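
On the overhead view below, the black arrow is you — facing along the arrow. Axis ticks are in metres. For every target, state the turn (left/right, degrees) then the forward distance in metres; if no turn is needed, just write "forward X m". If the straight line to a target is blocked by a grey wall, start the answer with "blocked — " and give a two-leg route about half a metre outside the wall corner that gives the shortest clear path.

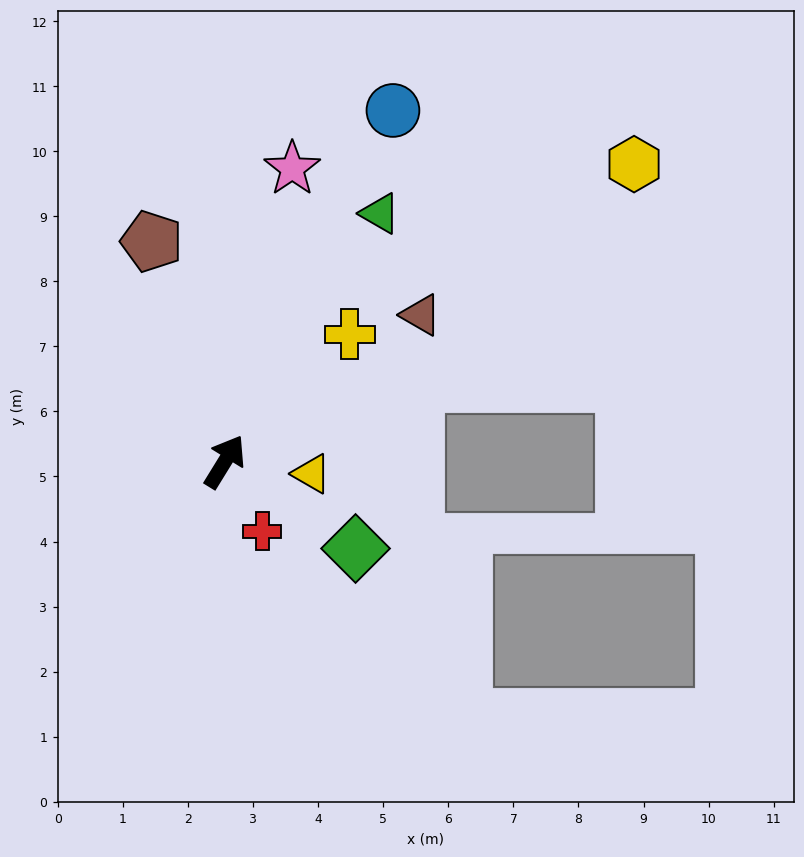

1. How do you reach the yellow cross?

turn right 13°, forward 2.7 m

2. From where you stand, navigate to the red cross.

turn right 120°, forward 1.2 m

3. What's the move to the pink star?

turn left 19°, forward 4.6 m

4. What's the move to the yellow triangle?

turn right 66°, forward 1.3 m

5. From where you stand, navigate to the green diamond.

turn right 92°, forward 2.4 m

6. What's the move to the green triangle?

forward 4.5 m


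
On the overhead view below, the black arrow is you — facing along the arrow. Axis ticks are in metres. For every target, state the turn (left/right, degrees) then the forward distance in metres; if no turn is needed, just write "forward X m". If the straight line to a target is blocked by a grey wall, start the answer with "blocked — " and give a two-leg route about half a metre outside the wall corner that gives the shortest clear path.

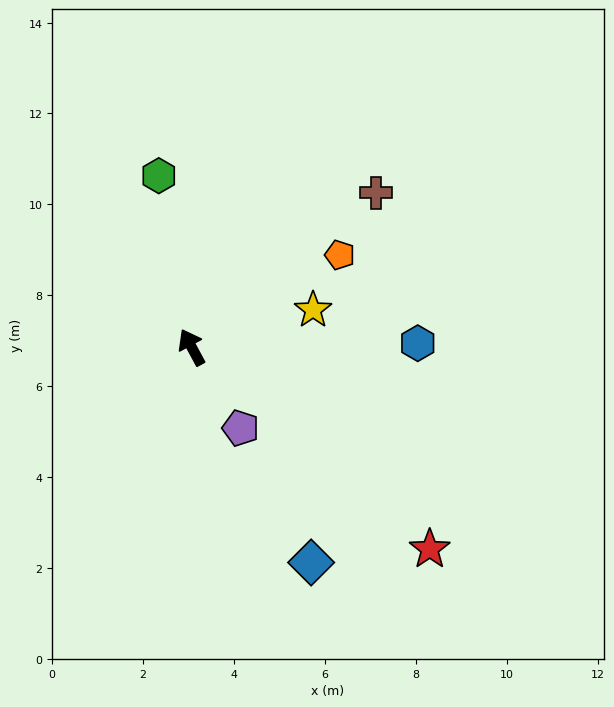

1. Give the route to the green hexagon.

turn right 17°, forward 3.8 m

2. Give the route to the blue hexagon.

turn right 117°, forward 5.0 m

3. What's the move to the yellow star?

turn right 101°, forward 2.8 m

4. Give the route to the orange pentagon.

turn right 86°, forward 3.8 m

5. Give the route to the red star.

turn right 159°, forward 6.9 m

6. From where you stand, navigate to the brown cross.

turn right 78°, forward 5.3 m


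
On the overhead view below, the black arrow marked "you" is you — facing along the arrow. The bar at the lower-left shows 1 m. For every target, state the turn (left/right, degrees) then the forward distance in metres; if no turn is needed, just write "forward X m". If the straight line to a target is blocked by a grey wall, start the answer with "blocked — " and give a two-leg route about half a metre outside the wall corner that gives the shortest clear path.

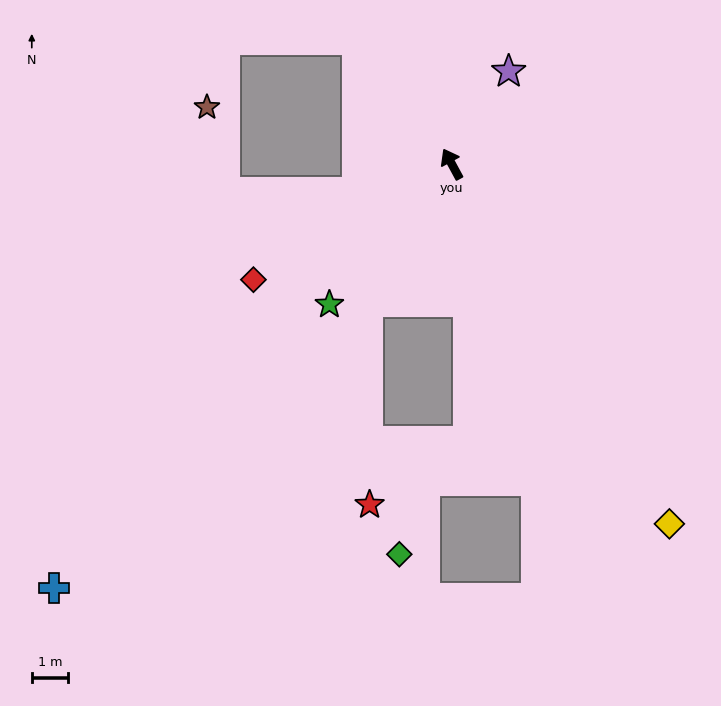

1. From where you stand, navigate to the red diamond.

turn left 92°, forward 6.4 m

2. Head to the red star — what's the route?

blocked — turn left 120°, forward 4.5 m, then turn left 32°, forward 5.6 m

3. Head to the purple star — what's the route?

turn right 60°, forward 3.0 m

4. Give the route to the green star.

turn left 110°, forward 5.2 m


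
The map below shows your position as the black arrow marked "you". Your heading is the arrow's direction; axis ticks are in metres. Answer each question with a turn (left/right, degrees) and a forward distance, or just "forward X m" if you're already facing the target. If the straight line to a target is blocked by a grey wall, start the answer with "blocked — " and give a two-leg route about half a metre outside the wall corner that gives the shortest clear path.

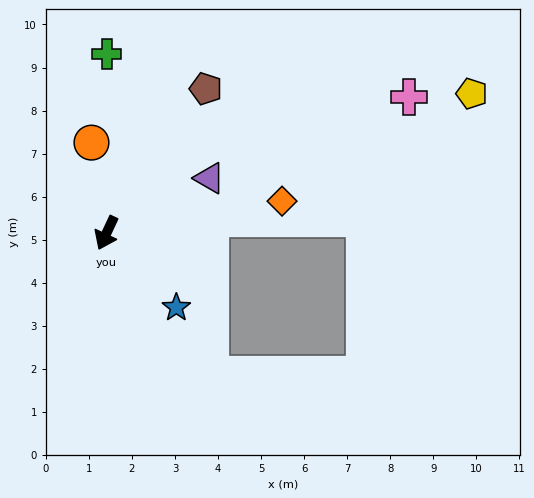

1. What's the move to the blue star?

turn left 68°, forward 2.4 m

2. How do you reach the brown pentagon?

turn left 171°, forward 4.1 m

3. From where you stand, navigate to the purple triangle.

turn left 143°, forward 2.7 m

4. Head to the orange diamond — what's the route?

turn left 125°, forward 4.1 m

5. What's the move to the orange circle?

turn right 146°, forward 2.1 m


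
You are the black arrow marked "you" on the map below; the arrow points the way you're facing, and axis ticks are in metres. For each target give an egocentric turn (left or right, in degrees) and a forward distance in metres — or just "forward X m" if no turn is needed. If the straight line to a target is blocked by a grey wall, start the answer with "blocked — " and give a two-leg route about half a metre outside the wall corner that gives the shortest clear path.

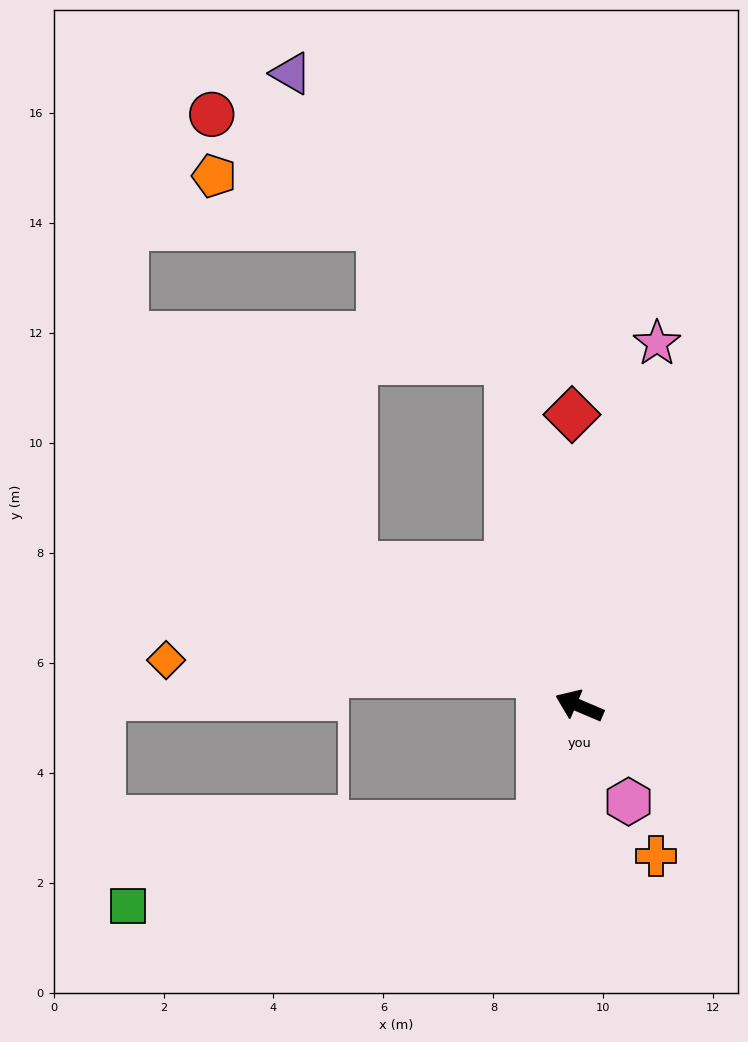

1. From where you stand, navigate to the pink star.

turn right 79°, forward 6.7 m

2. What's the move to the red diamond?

turn right 66°, forward 5.3 m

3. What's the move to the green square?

blocked — turn left 95°, forward 2.3 m, then turn right 61°, forward 7.7 m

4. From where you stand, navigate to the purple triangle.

blocked — turn right 55°, forward 6.4 m, then turn left 25°, forward 6.6 m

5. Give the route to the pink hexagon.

turn left 140°, forward 2.0 m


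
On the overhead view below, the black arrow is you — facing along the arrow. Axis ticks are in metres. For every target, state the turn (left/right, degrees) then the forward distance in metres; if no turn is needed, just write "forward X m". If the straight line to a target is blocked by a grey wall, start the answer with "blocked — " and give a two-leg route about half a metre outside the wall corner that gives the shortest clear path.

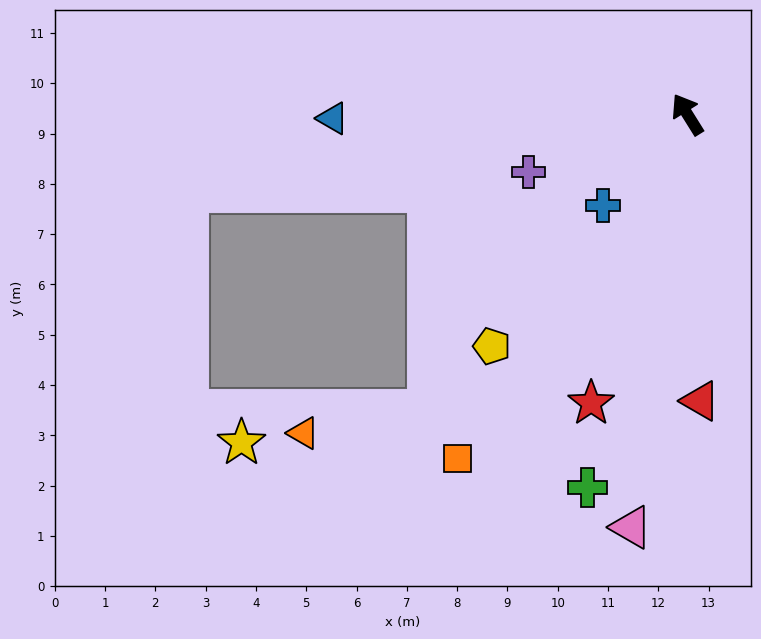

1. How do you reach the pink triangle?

turn left 140°, forward 8.3 m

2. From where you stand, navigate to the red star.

turn left 130°, forward 6.1 m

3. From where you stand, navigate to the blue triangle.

turn left 59°, forward 7.1 m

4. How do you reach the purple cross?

turn left 78°, forward 3.4 m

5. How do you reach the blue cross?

turn left 105°, forward 2.5 m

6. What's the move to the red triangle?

turn left 151°, forward 5.7 m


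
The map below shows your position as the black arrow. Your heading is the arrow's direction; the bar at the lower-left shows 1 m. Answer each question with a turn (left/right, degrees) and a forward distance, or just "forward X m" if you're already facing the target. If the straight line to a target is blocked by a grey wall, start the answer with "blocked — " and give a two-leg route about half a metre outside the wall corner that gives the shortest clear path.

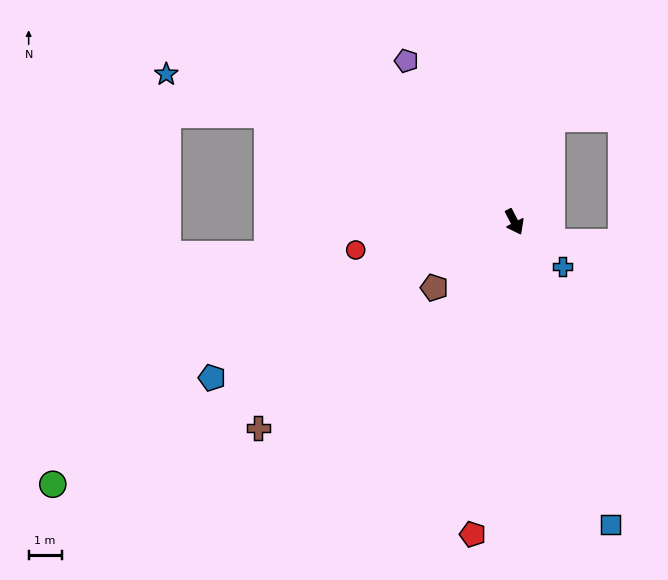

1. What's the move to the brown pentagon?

turn right 78°, forward 3.1 m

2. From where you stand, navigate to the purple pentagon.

turn right 174°, forward 5.9 m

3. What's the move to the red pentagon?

turn right 35°, forward 9.6 m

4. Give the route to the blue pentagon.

turn right 90°, forward 10.3 m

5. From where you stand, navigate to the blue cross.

turn left 20°, forward 2.0 m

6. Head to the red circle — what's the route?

turn right 107°, forward 4.9 m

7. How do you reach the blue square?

turn right 10°, forward 9.6 m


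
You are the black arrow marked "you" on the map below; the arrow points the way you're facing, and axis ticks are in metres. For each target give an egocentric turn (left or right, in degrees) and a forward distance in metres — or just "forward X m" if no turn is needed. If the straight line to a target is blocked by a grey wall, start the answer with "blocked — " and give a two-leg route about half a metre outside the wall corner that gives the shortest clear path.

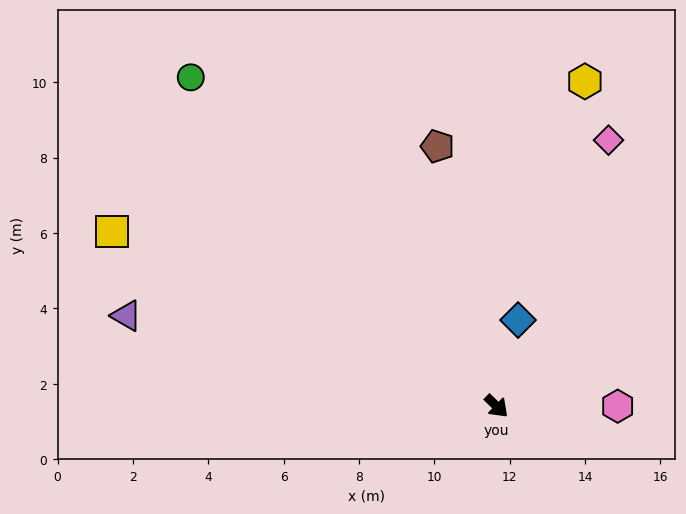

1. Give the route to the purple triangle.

turn right 150°, forward 10.1 m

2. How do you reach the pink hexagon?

turn left 44°, forward 3.2 m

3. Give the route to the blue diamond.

turn left 120°, forward 2.4 m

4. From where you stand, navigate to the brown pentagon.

turn left 147°, forward 7.1 m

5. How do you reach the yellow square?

turn right 160°, forward 11.2 m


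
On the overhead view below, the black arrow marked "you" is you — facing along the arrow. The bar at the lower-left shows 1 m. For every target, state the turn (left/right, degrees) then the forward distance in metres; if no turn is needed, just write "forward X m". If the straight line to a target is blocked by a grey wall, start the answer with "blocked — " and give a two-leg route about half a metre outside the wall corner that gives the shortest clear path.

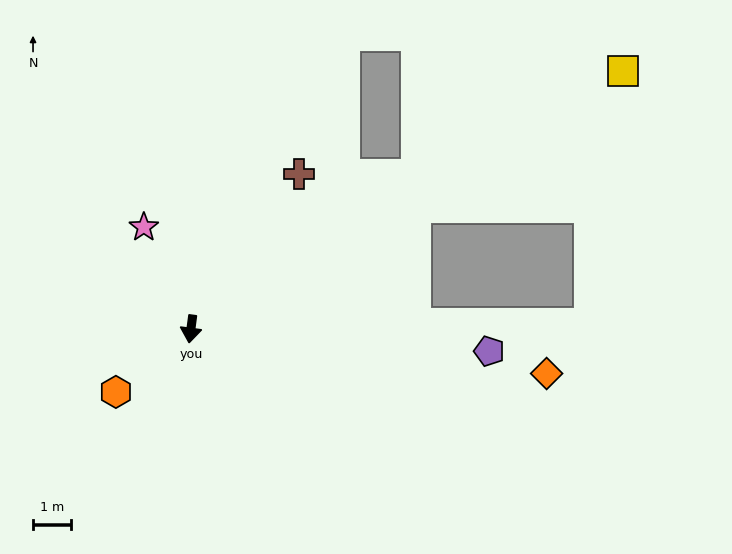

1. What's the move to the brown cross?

turn left 153°, forward 4.9 m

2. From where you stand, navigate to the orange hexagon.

turn right 42°, forward 2.6 m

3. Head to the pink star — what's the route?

turn right 148°, forward 2.9 m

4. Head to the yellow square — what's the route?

turn left 128°, forward 13.2 m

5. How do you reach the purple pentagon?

turn left 93°, forward 7.8 m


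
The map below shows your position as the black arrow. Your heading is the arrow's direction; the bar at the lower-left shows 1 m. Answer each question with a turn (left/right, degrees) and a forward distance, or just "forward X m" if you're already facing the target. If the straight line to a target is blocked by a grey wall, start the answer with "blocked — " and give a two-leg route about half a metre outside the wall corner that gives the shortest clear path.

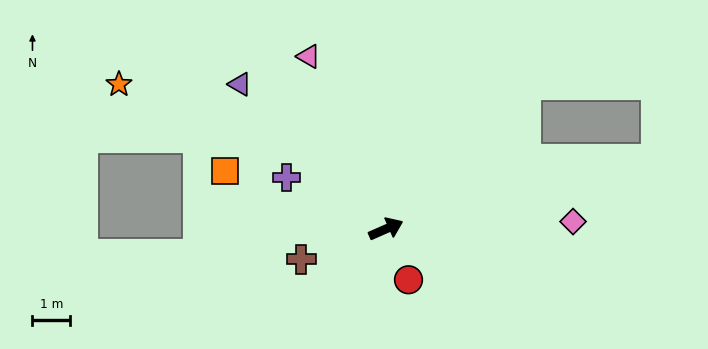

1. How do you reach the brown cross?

turn left 176°, forward 2.4 m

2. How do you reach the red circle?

turn right 90°, forward 1.5 m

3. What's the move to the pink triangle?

turn left 90°, forward 5.0 m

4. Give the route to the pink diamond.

turn right 21°, forward 4.9 m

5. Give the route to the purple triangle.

turn left 112°, forward 5.4 m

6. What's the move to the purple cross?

turn left 129°, forward 3.0 m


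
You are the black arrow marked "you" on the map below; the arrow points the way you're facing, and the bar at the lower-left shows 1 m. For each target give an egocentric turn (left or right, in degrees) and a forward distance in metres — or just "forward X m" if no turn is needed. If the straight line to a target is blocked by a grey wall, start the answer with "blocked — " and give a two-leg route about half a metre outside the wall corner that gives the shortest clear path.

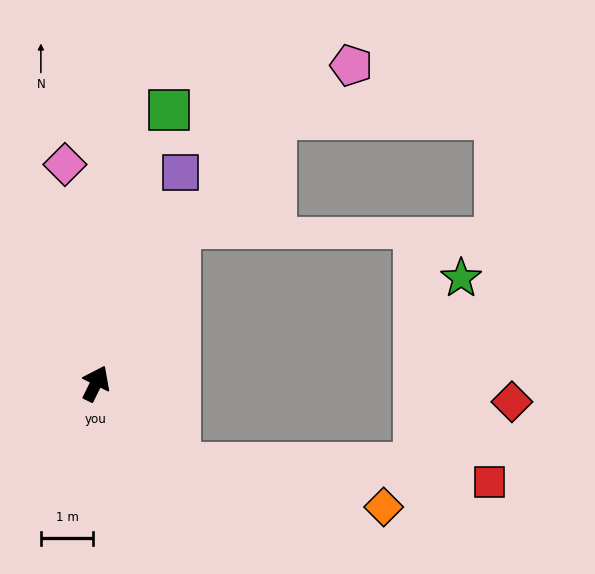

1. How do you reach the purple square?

turn left 5°, forward 4.3 m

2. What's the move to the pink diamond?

turn left 34°, forward 4.2 m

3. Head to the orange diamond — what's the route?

blocked — turn right 108°, forward 2.2 m, then turn left 33°, forward 4.0 m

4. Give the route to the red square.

blocked — turn right 108°, forward 2.2 m, then turn left 41°, forward 6.0 m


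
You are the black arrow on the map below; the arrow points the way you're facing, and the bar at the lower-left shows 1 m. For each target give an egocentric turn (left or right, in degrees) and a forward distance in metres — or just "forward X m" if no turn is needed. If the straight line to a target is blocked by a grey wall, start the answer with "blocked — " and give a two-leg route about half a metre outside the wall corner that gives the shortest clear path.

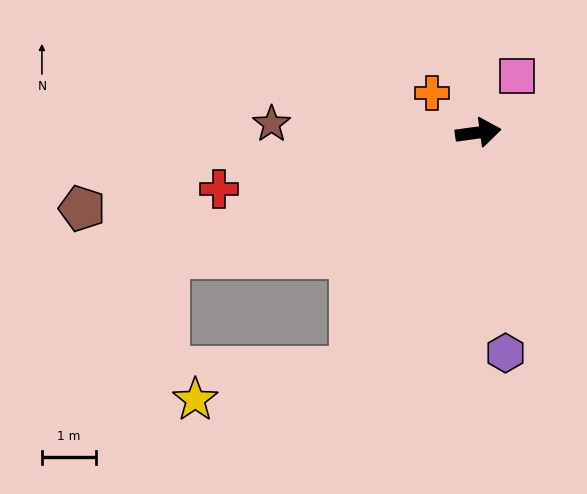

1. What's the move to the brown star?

turn left 170°, forward 3.8 m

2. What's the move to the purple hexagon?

turn right 91°, forward 4.1 m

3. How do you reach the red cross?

turn right 176°, forward 4.9 m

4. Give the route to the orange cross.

turn left 132°, forward 1.1 m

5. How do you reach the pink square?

turn left 48°, forward 1.3 m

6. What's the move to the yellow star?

blocked — turn right 126°, forward 5.0 m, then turn right 51°, forward 3.0 m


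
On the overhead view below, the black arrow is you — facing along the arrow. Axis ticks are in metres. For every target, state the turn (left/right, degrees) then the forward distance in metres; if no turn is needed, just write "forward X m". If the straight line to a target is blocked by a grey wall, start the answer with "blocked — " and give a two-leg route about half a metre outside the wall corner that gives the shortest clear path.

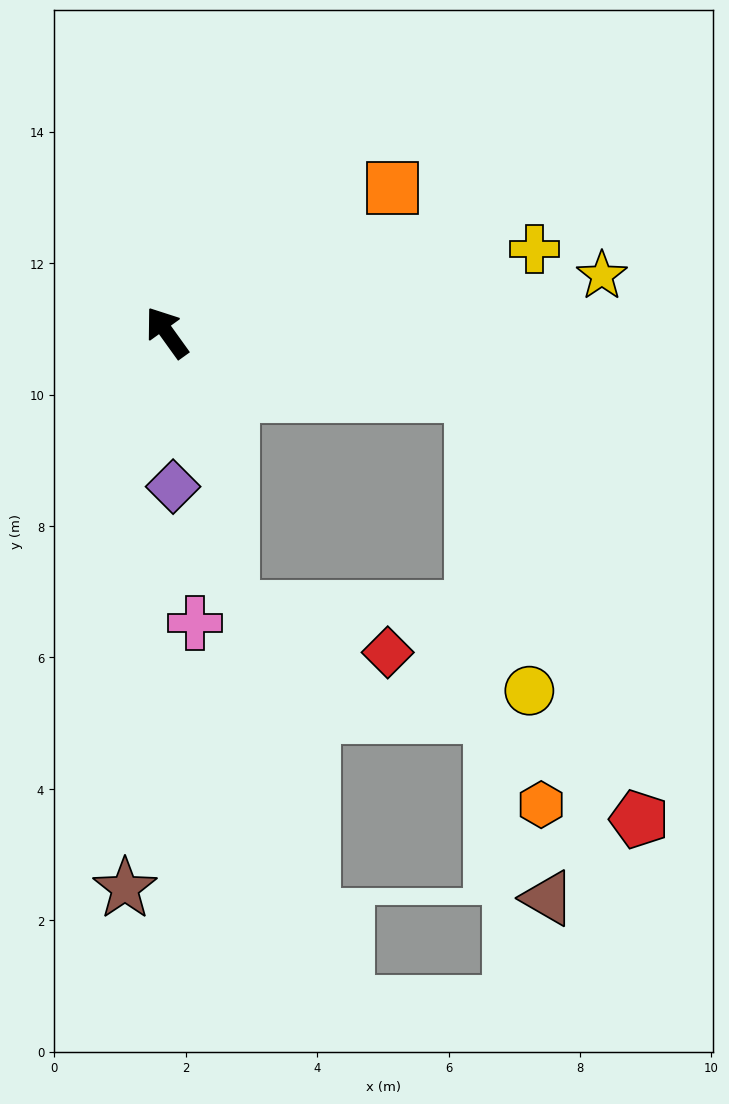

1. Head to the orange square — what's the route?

turn right 93°, forward 4.1 m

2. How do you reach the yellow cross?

turn right 113°, forward 5.7 m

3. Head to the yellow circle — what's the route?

blocked — turn right 137°, forward 4.7 m, then turn right 68°, forward 4.6 m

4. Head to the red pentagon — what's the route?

blocked — turn right 137°, forward 4.7 m, then turn right 57°, forward 6.9 m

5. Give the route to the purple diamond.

turn left 147°, forward 2.3 m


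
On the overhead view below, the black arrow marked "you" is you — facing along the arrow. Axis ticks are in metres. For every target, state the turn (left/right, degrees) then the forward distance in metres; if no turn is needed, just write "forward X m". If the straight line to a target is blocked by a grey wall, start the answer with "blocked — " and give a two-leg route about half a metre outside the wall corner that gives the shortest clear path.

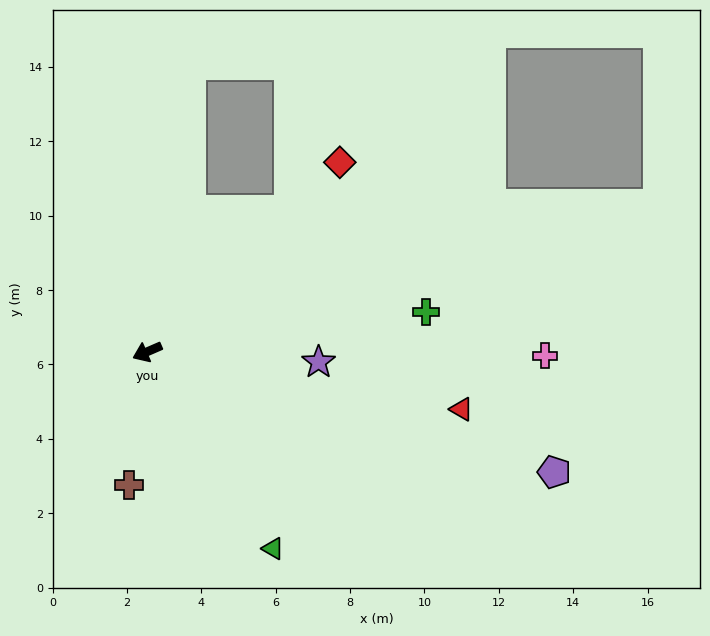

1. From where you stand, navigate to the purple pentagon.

turn left 140°, forward 11.4 m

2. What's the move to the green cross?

turn left 165°, forward 7.6 m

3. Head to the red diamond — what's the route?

turn right 159°, forward 7.3 m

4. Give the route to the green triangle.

turn left 99°, forward 6.3 m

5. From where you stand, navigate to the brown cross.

turn left 59°, forward 3.6 m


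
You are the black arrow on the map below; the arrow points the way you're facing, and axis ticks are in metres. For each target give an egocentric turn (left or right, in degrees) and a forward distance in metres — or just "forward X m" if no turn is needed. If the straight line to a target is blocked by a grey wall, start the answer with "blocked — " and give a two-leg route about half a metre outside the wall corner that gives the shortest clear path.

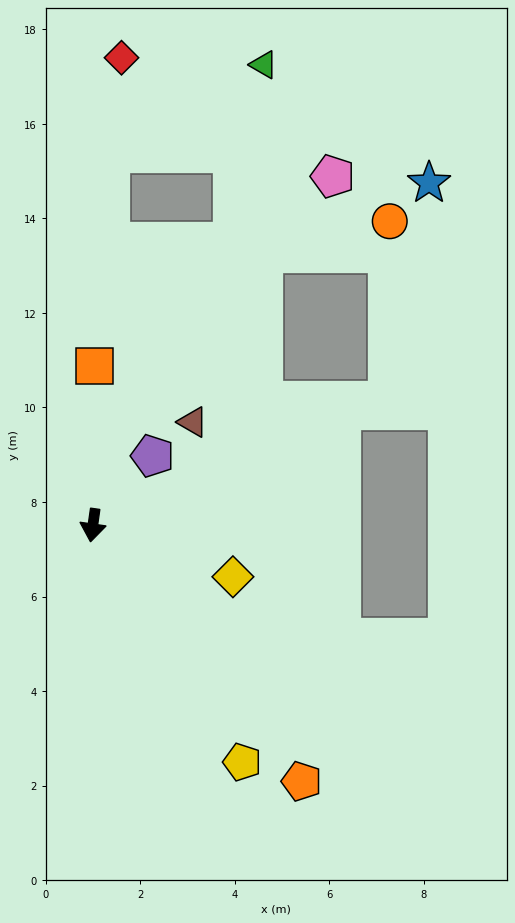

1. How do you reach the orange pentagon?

turn left 47°, forward 7.0 m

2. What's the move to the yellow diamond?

turn left 78°, forward 3.2 m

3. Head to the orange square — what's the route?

turn right 173°, forward 3.4 m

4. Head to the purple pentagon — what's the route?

turn left 147°, forward 1.9 m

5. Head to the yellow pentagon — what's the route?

turn left 40°, forward 5.9 m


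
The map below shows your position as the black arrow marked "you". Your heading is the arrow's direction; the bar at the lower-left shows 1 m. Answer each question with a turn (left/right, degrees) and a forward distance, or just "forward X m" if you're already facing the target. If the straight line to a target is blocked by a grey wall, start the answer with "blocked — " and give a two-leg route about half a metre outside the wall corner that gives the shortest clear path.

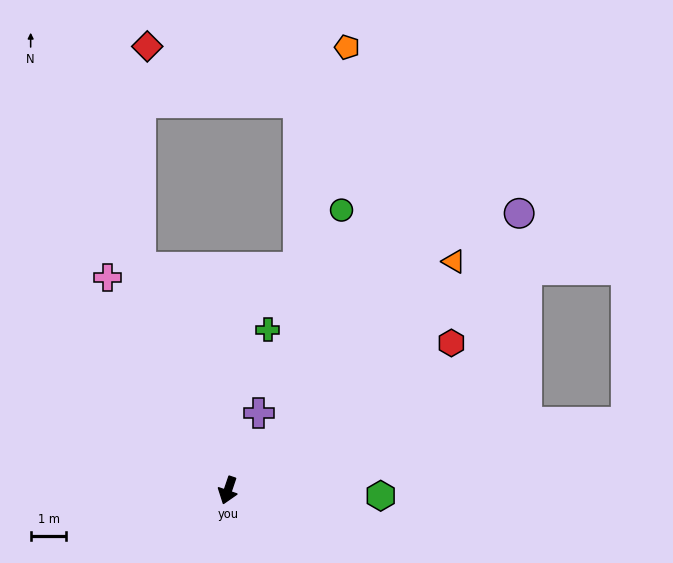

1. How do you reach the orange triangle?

turn left 154°, forward 9.0 m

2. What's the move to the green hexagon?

turn left 107°, forward 4.3 m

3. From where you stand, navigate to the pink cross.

turn right 132°, forward 6.9 m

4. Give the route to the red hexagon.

turn left 142°, forward 7.5 m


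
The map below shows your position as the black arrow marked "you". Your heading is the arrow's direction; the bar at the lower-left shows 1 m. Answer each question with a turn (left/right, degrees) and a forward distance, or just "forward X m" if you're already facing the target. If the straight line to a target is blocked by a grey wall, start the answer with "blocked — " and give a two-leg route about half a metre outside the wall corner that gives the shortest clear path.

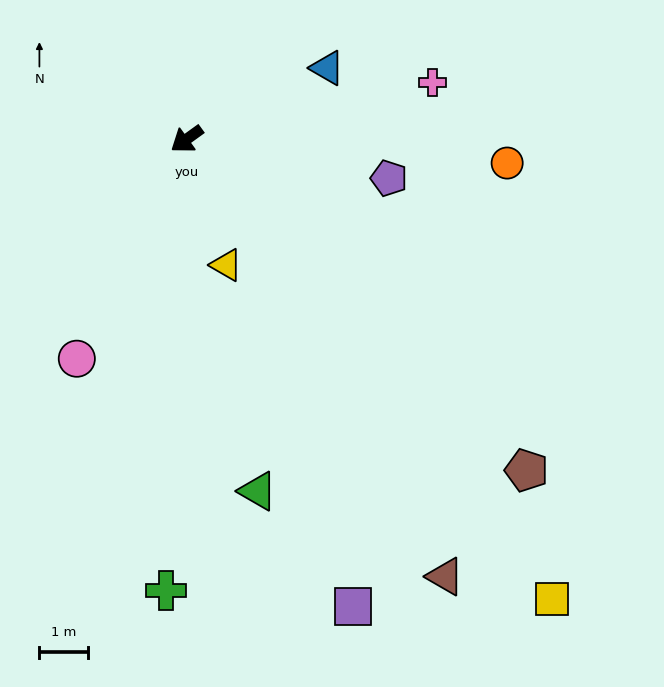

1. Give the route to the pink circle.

turn left 28°, forward 5.1 m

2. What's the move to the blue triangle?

turn left 171°, forward 3.3 m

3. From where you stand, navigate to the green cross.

turn left 52°, forward 9.4 m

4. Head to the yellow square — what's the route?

turn left 93°, forward 12.2 m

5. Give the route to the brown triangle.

turn left 85°, forward 10.5 m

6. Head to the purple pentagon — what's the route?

turn left 133°, forward 4.3 m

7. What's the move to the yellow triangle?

turn left 72°, forward 2.7 m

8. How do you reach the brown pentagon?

turn left 100°, forward 9.8 m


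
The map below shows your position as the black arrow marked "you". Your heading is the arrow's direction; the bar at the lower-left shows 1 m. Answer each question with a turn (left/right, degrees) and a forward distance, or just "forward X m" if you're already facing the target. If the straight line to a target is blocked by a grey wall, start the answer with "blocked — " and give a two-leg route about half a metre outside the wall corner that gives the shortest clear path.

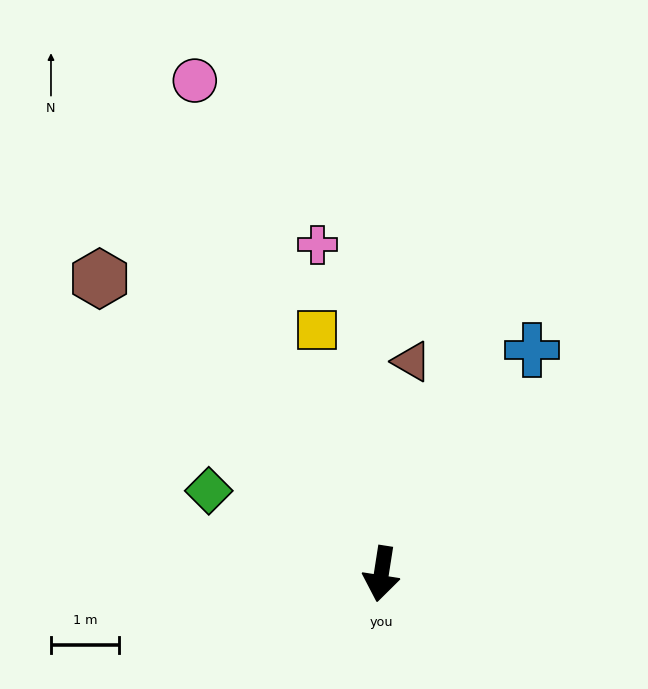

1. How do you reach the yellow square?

turn right 156°, forward 3.7 m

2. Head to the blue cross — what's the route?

turn left 155°, forward 4.0 m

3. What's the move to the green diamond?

turn right 107°, forward 2.8 m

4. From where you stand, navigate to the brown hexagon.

turn right 127°, forward 6.0 m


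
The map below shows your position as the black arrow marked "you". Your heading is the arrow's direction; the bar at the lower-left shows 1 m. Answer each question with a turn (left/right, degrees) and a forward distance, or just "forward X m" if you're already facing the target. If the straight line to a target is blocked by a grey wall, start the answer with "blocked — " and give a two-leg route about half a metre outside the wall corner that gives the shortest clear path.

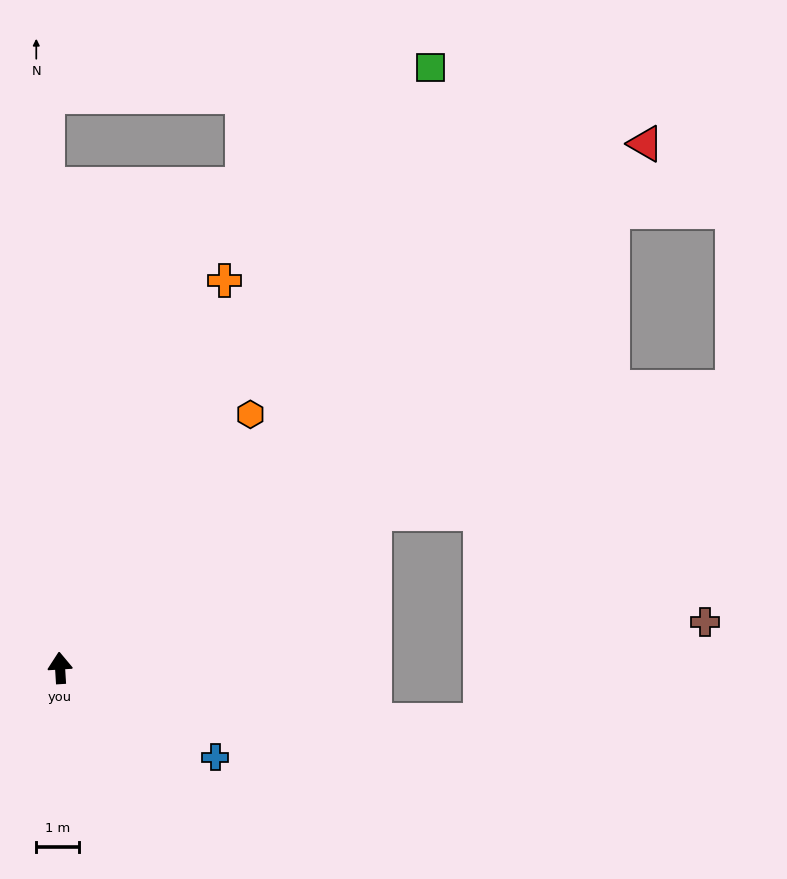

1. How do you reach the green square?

turn right 35°, forward 16.4 m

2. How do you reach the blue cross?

turn right 123°, forward 4.2 m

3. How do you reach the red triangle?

turn right 52°, forward 18.2 m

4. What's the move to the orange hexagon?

turn right 40°, forward 7.4 m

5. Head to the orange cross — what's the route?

turn right 26°, forward 9.8 m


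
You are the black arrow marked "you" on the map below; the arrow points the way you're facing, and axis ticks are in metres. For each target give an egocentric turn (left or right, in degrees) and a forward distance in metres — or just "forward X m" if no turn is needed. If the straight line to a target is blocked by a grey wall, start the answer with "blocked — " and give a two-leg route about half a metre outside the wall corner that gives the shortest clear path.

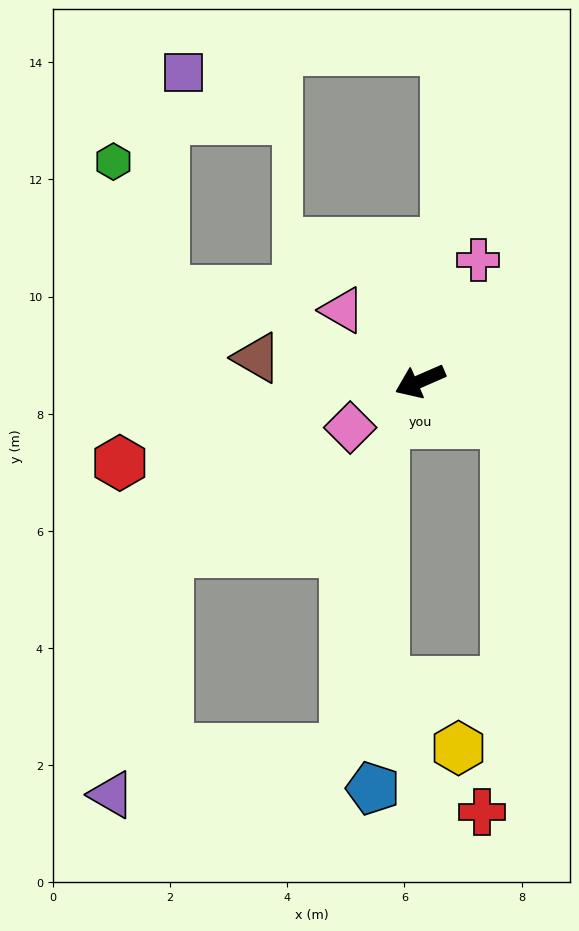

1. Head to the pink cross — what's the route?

turn right 139°, forward 2.3 m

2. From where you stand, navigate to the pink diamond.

turn left 10°, forward 1.4 m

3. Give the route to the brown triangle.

turn right 32°, forward 2.8 m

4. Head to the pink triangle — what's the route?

turn right 66°, forward 1.8 m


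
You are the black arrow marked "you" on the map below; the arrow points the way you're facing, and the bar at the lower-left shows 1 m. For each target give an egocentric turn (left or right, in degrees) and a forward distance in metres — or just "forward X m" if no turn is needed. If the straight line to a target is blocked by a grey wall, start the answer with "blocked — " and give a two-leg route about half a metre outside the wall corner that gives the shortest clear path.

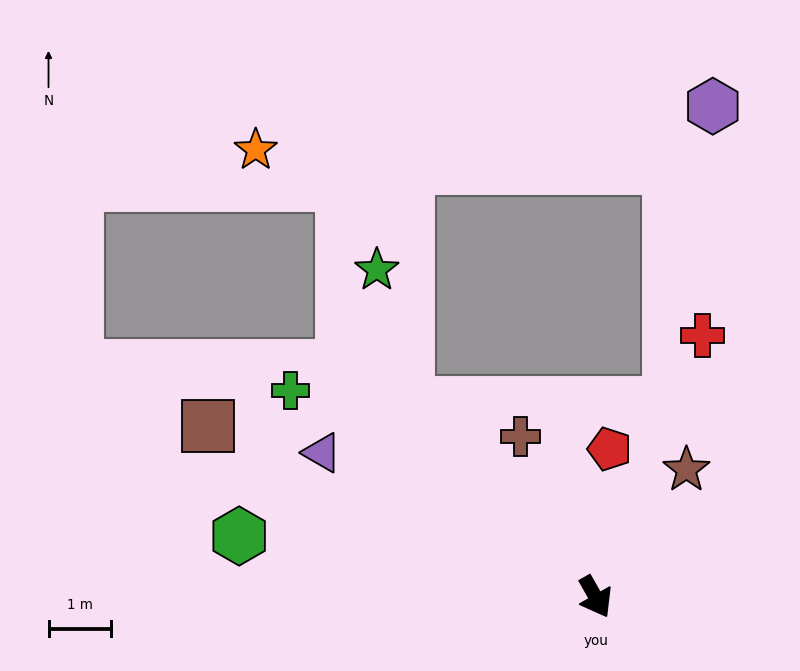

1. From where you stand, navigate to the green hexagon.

turn right 129°, forward 5.8 m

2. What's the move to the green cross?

turn right 154°, forward 5.9 m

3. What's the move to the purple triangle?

turn right 147°, forward 4.9 m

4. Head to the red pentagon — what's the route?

turn left 145°, forward 2.4 m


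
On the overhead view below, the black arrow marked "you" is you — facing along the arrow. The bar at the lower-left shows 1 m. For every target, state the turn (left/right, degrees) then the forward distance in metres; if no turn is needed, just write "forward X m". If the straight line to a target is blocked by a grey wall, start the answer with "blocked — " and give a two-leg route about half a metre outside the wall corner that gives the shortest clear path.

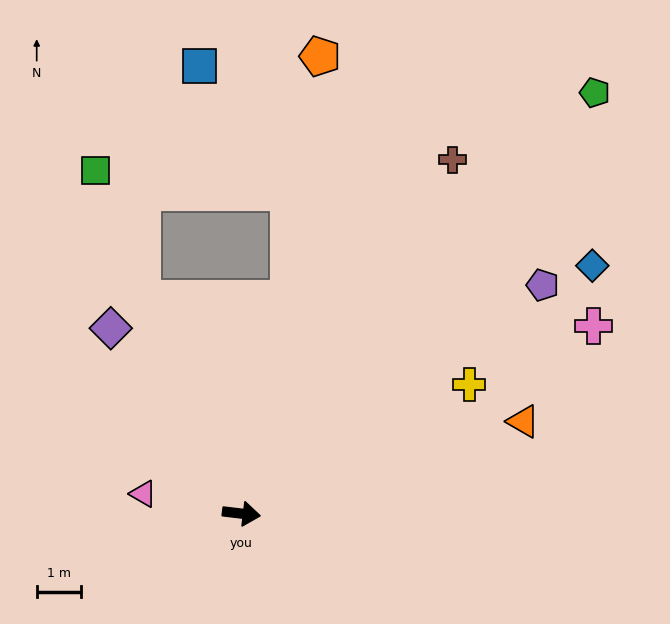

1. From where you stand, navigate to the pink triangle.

turn left 175°, forward 2.3 m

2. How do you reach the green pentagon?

turn left 57°, forward 12.4 m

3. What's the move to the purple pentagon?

turn left 44°, forward 8.5 m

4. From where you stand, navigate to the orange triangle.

turn left 25°, forward 6.7 m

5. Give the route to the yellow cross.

turn left 36°, forward 5.9 m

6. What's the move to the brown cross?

turn left 66°, forward 9.3 m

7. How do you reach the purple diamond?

turn left 132°, forward 5.1 m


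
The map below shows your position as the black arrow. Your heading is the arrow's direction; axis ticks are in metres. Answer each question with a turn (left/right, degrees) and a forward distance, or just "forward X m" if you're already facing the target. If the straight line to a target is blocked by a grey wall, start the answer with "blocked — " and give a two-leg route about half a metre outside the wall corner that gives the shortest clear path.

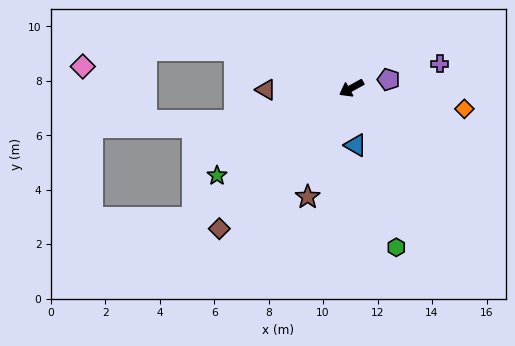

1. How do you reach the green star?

turn left 4°, forward 5.9 m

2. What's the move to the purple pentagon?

turn left 164°, forward 1.4 m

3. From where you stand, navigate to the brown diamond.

turn left 18°, forward 7.1 m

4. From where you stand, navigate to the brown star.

turn left 39°, forward 4.3 m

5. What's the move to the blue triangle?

turn left 65°, forward 2.1 m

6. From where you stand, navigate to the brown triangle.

turn right 28°, forward 3.1 m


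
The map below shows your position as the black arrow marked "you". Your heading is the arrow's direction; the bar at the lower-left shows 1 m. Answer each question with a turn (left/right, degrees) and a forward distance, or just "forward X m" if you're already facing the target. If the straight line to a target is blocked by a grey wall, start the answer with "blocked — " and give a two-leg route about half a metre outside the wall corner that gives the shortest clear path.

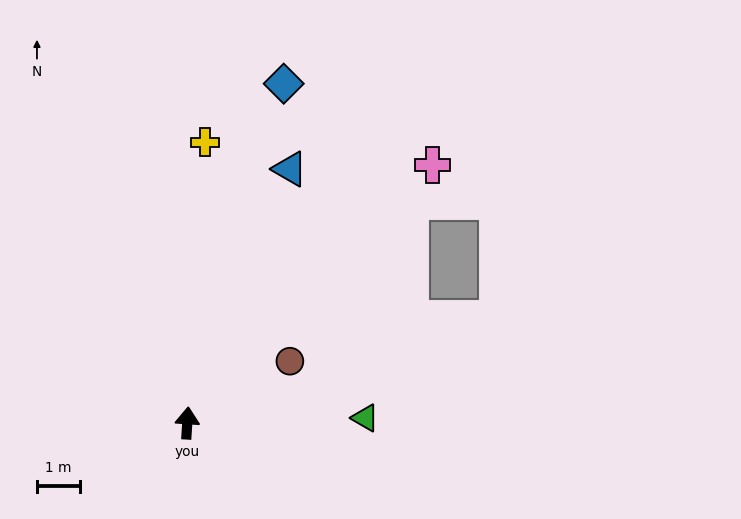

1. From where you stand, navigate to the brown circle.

turn right 55°, forward 2.8 m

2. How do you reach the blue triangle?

turn right 18°, forward 6.3 m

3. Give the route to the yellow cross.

forward 6.5 m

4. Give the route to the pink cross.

turn right 40°, forward 8.2 m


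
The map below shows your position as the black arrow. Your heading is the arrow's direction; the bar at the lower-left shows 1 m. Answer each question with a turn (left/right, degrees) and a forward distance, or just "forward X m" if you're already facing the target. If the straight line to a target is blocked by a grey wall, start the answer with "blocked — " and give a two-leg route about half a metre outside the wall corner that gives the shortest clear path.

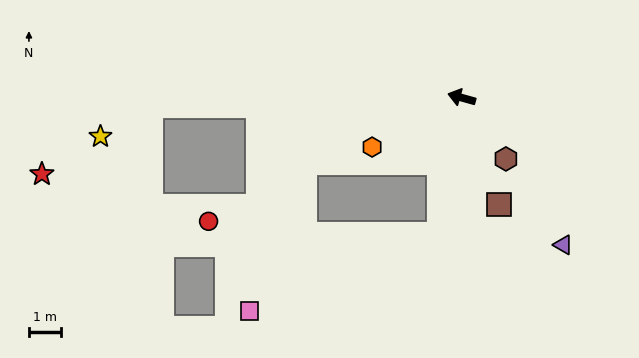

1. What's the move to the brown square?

turn left 125°, forward 3.6 m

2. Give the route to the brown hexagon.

turn left 141°, forward 2.4 m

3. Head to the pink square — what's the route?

blocked — turn left 97°, forward 4.4 m, then turn right 60°, forward 6.5 m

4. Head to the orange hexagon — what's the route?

turn left 44°, forward 3.2 m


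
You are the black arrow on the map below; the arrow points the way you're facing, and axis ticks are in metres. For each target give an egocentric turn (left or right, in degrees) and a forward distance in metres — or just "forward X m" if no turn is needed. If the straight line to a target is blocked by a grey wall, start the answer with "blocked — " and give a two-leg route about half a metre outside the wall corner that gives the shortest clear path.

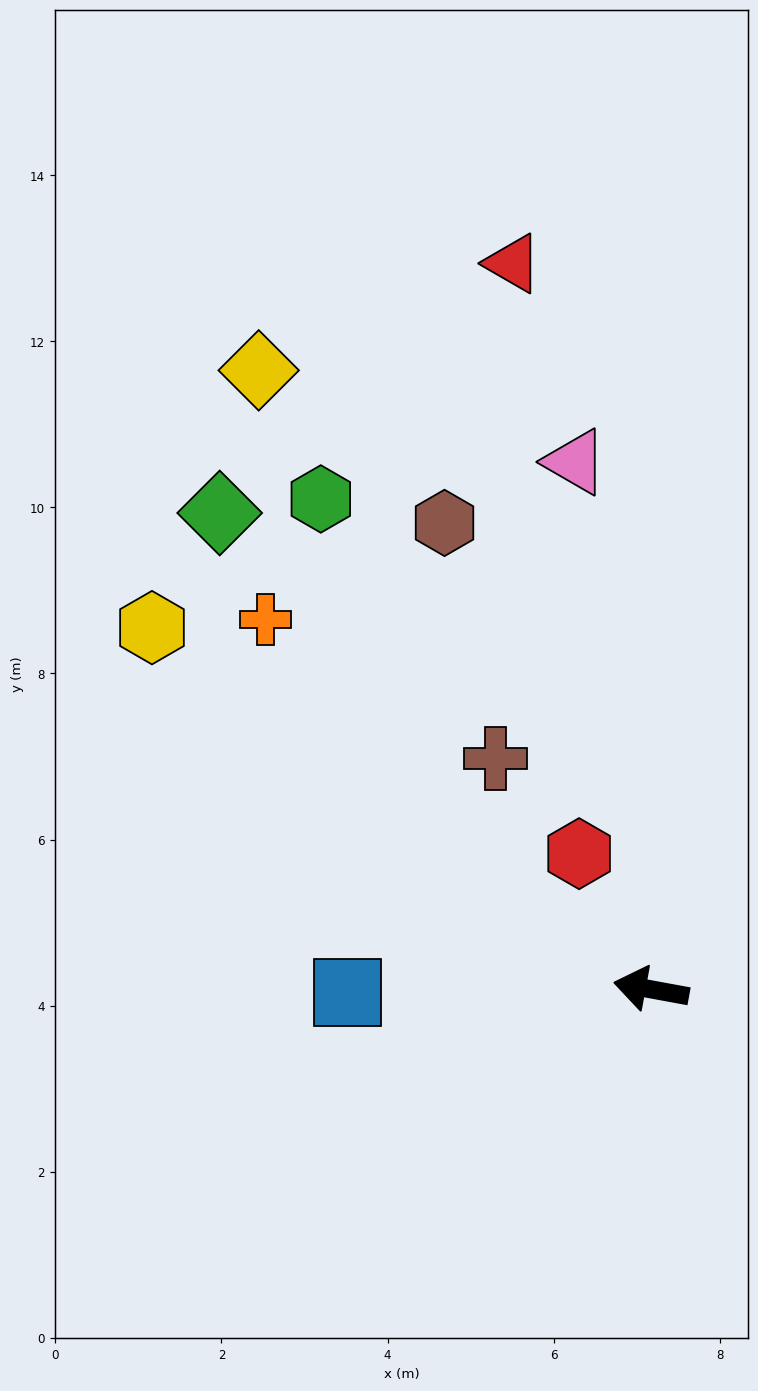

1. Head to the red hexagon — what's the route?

turn right 52°, forward 1.9 m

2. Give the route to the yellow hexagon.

turn right 26°, forward 7.4 m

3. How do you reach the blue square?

turn left 11°, forward 3.7 m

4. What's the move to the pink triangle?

turn right 71°, forward 6.4 m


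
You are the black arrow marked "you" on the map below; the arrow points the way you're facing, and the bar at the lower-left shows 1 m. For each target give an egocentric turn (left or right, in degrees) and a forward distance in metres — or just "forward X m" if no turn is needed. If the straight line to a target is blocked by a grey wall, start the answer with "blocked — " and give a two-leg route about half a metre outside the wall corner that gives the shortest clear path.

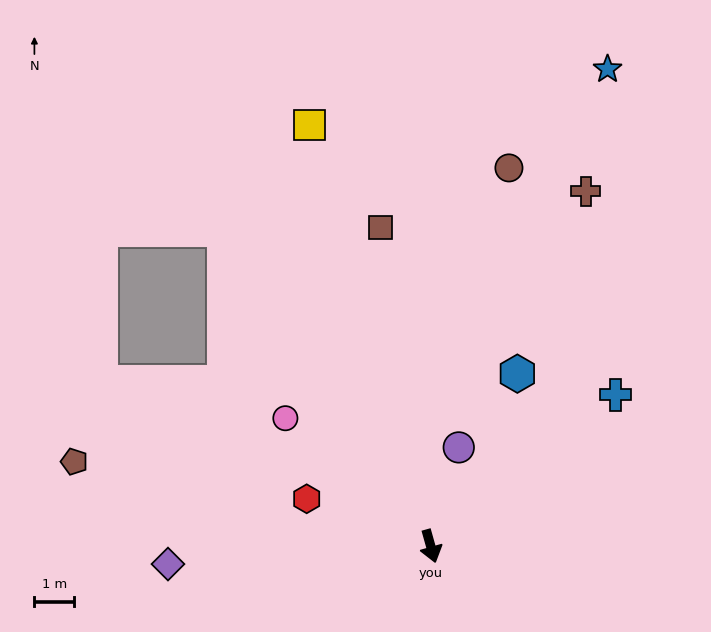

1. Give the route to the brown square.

turn left 173°, forward 8.0 m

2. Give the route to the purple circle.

turn left 148°, forward 2.6 m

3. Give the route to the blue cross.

turn left 114°, forward 6.0 m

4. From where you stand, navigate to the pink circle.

turn right 147°, forward 4.8 m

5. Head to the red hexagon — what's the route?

turn right 127°, forward 3.3 m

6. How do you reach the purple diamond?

turn right 102°, forward 6.6 m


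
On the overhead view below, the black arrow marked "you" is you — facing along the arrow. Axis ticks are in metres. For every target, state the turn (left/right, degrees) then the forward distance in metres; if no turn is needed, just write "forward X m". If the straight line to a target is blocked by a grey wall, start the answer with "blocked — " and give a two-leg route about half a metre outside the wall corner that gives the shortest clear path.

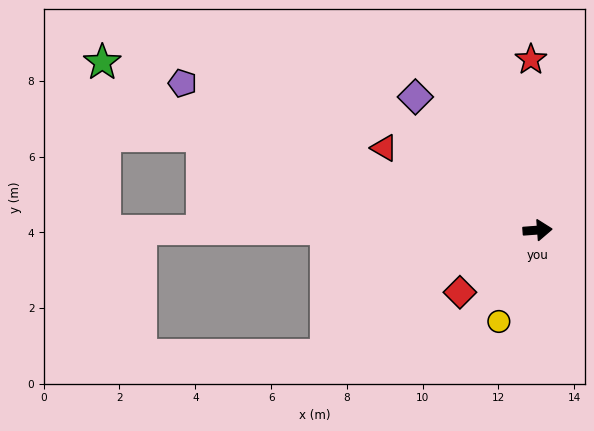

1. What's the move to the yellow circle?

turn right 117°, forward 2.6 m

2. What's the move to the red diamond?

turn right 146°, forward 2.6 m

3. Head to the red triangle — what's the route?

turn left 148°, forward 4.6 m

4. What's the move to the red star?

turn left 88°, forward 4.5 m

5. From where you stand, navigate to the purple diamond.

turn left 128°, forward 4.8 m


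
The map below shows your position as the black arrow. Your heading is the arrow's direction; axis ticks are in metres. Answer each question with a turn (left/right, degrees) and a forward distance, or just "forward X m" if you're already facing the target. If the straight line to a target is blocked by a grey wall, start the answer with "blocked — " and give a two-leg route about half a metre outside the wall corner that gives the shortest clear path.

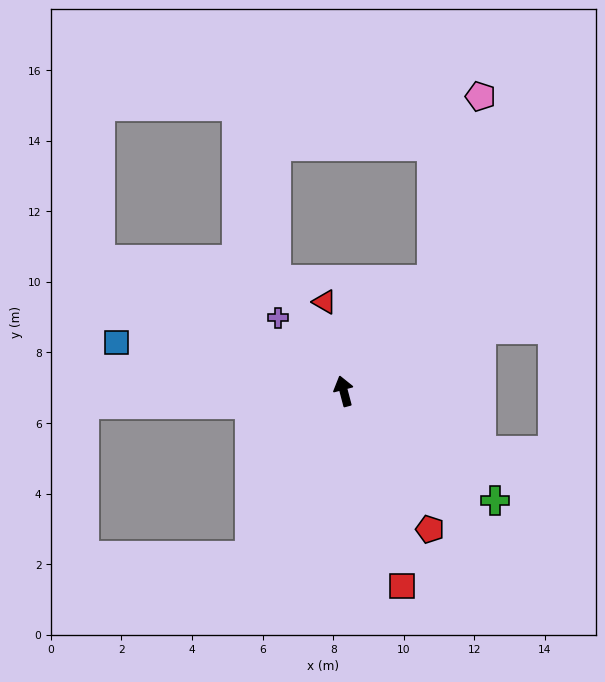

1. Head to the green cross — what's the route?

turn right 141°, forward 5.3 m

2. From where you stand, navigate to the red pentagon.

turn right 163°, forward 4.6 m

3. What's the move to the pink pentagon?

blocked — turn right 53°, forward 4.0 m, then turn left 23°, forward 5.4 m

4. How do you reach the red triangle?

turn right 3°, forward 2.6 m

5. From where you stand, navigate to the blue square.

turn left 63°, forward 6.6 m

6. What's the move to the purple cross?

turn left 27°, forward 2.8 m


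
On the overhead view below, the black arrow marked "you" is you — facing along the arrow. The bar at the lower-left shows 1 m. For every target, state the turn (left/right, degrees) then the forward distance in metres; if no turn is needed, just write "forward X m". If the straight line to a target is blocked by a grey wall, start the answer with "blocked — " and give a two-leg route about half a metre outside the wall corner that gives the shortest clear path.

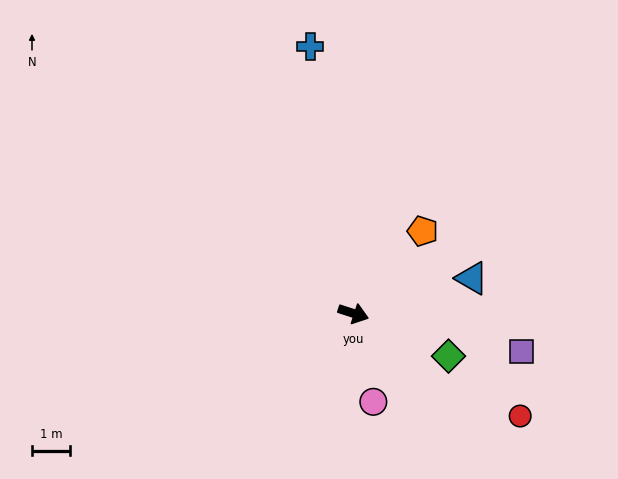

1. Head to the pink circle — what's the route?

turn right 59°, forward 2.4 m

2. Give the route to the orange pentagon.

turn left 68°, forward 2.8 m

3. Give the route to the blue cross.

turn left 117°, forward 7.2 m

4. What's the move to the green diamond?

turn right 6°, forward 2.8 m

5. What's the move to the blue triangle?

turn left 35°, forward 3.3 m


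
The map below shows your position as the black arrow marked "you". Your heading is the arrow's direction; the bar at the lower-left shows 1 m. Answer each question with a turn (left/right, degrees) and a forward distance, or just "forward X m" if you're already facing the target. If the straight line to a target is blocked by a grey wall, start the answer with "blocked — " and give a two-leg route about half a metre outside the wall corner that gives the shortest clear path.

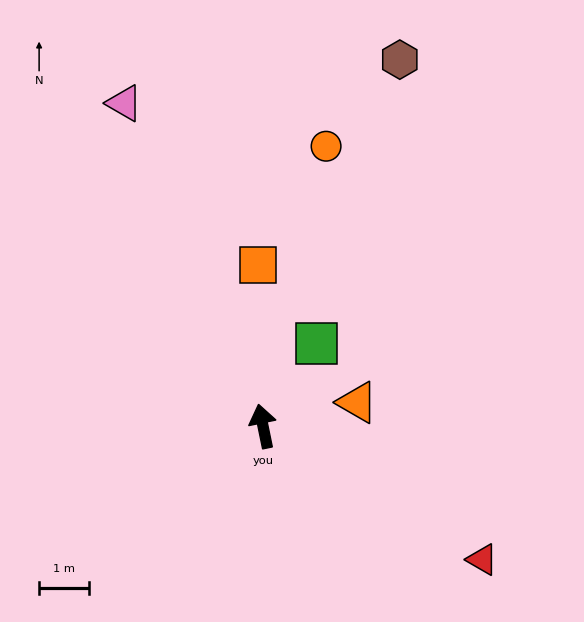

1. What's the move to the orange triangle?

turn right 87°, forward 1.9 m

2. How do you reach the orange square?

turn right 10°, forward 3.2 m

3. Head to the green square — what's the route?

turn right 45°, forward 2.0 m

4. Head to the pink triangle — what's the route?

turn left 12°, forward 7.0 m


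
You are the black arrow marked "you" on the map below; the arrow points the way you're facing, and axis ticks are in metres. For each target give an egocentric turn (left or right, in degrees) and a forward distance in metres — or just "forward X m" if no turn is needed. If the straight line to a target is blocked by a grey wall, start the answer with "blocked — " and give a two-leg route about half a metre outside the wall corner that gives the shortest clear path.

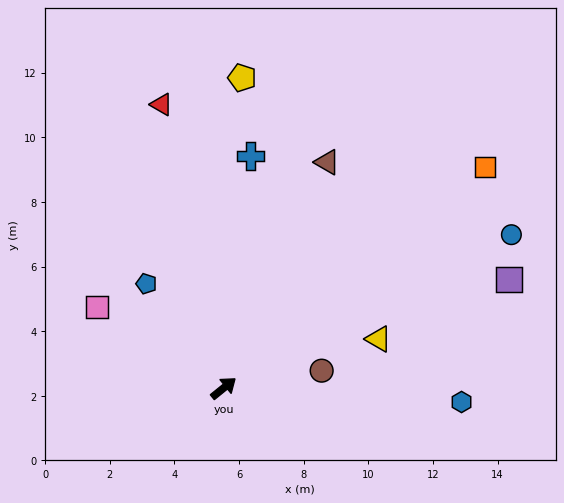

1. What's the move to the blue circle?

turn right 11°, forward 10.1 m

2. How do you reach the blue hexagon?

turn right 42°, forward 7.4 m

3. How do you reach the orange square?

forward 10.6 m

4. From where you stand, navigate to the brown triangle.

turn left 26°, forward 7.7 m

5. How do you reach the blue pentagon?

turn left 88°, forward 4.0 m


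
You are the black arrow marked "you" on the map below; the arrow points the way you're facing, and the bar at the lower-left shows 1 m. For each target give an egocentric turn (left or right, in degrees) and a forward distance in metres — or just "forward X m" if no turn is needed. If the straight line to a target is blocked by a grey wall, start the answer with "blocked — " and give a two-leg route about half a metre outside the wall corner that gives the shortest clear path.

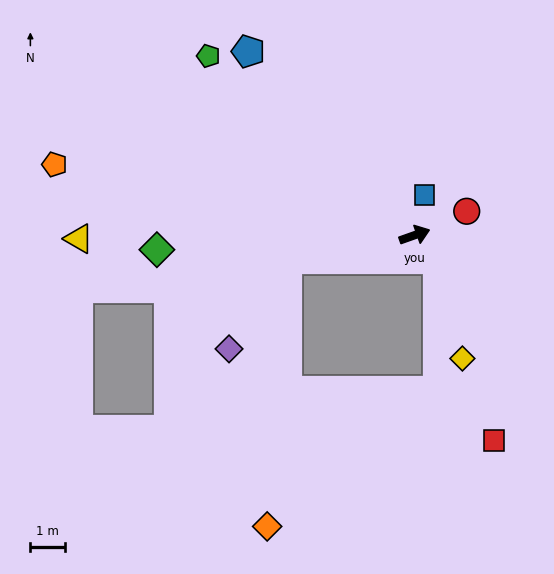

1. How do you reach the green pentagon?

turn left 119°, forward 7.8 m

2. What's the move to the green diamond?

turn left 164°, forward 7.4 m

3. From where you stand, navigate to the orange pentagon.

turn left 149°, forward 10.5 m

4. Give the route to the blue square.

turn left 56°, forward 1.2 m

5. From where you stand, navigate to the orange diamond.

blocked — turn left 171°, forward 3.7 m, then turn left 75°, forward 7.7 m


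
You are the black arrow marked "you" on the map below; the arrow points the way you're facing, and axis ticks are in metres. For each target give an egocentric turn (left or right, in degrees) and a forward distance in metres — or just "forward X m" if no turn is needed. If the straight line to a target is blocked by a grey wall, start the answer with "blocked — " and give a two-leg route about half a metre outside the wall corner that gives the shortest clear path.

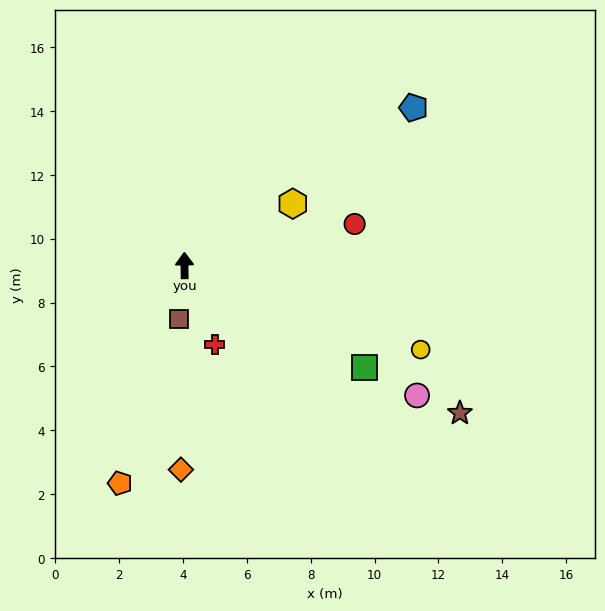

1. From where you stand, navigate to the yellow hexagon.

turn right 61°, forward 3.9 m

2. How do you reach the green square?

turn right 120°, forward 6.5 m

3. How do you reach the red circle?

turn right 77°, forward 5.5 m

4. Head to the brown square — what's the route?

turn left 173°, forward 1.7 m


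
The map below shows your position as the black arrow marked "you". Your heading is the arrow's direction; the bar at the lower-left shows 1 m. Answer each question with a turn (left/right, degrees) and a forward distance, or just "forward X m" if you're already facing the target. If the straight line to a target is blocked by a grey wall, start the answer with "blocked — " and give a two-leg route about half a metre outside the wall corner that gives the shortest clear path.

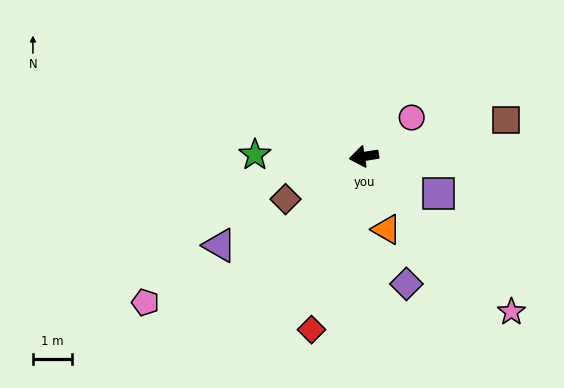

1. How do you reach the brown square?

turn right 174°, forward 3.7 m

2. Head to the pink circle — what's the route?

turn right 150°, forward 1.6 m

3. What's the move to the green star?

turn right 10°, forward 2.8 m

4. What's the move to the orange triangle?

turn left 98°, forward 1.9 m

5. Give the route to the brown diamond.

turn left 20°, forward 2.3 m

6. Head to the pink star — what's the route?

turn left 125°, forward 5.4 m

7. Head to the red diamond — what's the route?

turn left 64°, forward 4.6 m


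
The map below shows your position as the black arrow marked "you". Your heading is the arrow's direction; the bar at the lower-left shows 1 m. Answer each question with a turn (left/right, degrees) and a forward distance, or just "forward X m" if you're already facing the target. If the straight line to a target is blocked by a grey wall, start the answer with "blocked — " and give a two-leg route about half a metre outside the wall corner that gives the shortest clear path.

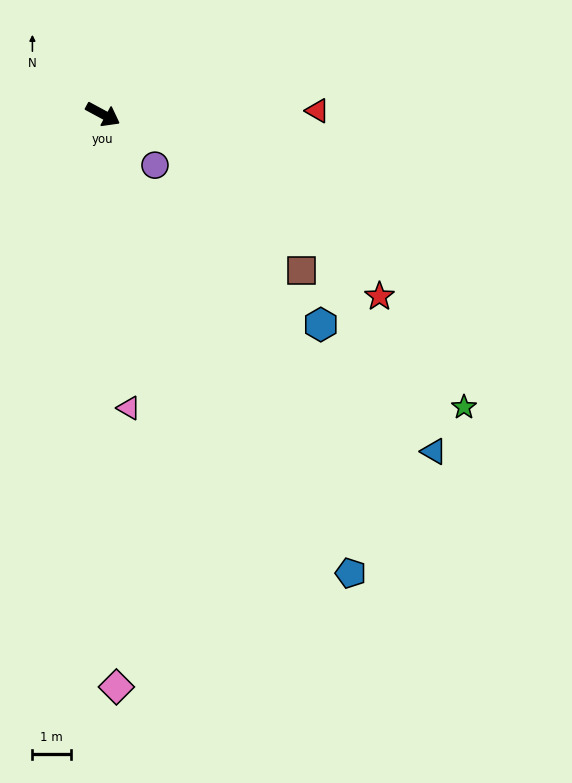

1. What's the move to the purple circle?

turn right 16°, forward 1.9 m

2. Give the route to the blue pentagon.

turn right 33°, forward 13.6 m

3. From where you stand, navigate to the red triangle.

turn left 29°, forward 5.6 m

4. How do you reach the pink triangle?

turn right 57°, forward 7.7 m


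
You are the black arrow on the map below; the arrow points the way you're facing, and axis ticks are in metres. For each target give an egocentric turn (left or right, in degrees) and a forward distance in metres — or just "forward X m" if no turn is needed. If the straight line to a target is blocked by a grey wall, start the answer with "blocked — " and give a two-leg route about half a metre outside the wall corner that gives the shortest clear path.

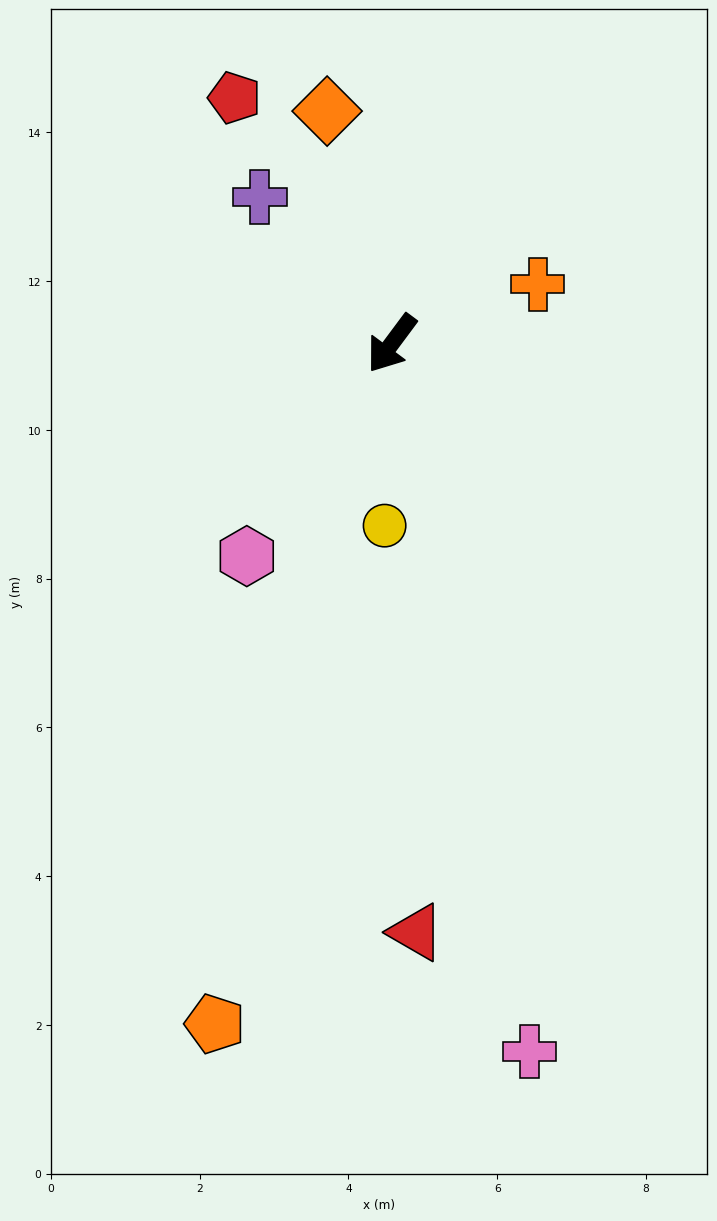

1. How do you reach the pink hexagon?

turn left 2°, forward 3.5 m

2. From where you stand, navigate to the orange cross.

turn left 149°, forward 2.1 m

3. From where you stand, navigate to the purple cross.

turn right 101°, forward 2.7 m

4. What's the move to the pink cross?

turn left 48°, forward 9.7 m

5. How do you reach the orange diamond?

turn right 128°, forward 3.2 m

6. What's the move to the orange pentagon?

turn left 22°, forward 9.5 m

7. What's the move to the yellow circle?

turn left 34°, forward 2.5 m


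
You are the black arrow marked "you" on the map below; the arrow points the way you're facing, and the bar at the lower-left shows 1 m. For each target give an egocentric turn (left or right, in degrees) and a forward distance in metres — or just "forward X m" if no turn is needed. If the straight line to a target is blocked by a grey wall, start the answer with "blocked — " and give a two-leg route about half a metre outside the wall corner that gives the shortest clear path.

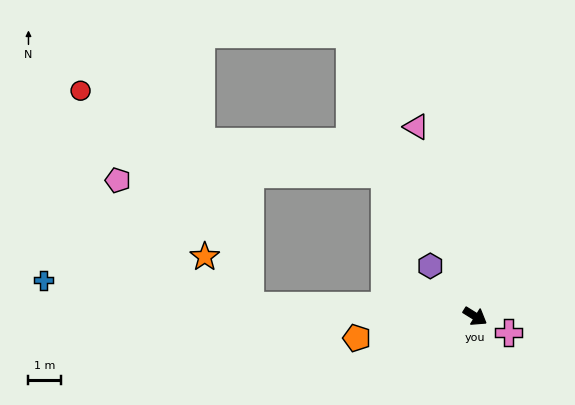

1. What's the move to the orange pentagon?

turn right 138°, forward 3.7 m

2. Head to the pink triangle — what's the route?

turn left 139°, forward 6.1 m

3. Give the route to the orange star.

blocked — turn right 151°, forward 6.9 m, then turn right 45°, forward 2.0 m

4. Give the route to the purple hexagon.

turn left 164°, forward 2.1 m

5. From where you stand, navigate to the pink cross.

turn left 6°, forward 1.1 m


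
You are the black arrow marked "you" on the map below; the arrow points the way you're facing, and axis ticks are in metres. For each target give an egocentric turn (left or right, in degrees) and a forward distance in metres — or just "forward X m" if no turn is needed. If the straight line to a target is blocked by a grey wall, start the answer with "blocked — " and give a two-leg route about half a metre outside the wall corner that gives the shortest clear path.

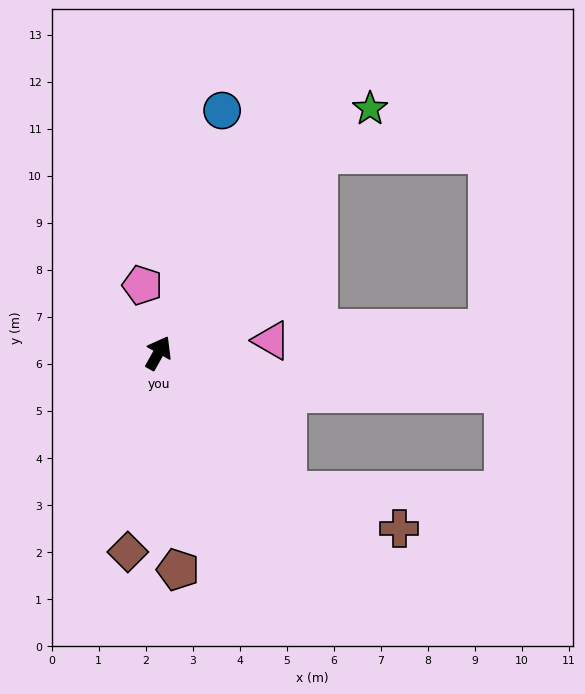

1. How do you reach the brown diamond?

turn right 159°, forward 4.3 m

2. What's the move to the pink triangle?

turn right 54°, forward 2.4 m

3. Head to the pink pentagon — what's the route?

turn left 43°, forward 1.5 m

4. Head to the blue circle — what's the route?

turn left 15°, forward 5.3 m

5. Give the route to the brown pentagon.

turn right 146°, forward 4.6 m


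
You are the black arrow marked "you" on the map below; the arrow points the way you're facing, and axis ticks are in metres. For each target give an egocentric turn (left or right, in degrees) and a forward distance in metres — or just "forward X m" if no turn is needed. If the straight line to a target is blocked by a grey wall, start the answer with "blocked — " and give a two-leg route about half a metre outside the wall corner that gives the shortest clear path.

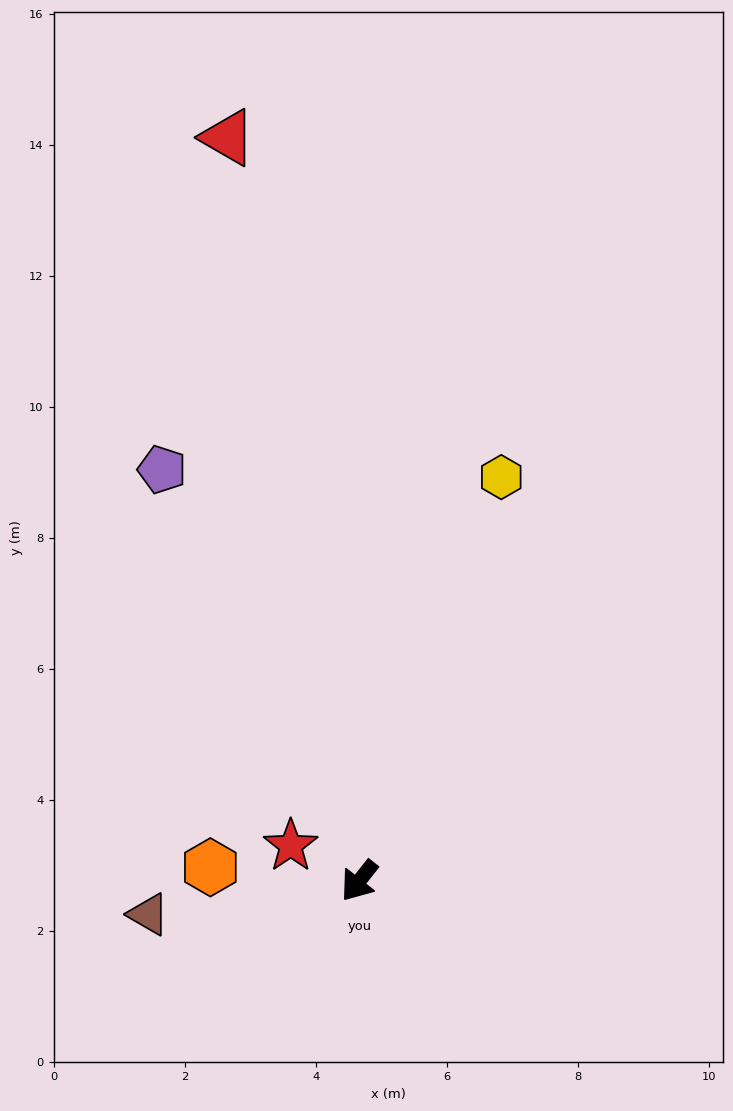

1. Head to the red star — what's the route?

turn right 79°, forward 1.2 m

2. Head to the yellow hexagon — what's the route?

turn right 161°, forward 6.5 m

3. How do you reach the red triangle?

turn right 132°, forward 11.5 m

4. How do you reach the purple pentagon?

turn right 116°, forward 7.0 m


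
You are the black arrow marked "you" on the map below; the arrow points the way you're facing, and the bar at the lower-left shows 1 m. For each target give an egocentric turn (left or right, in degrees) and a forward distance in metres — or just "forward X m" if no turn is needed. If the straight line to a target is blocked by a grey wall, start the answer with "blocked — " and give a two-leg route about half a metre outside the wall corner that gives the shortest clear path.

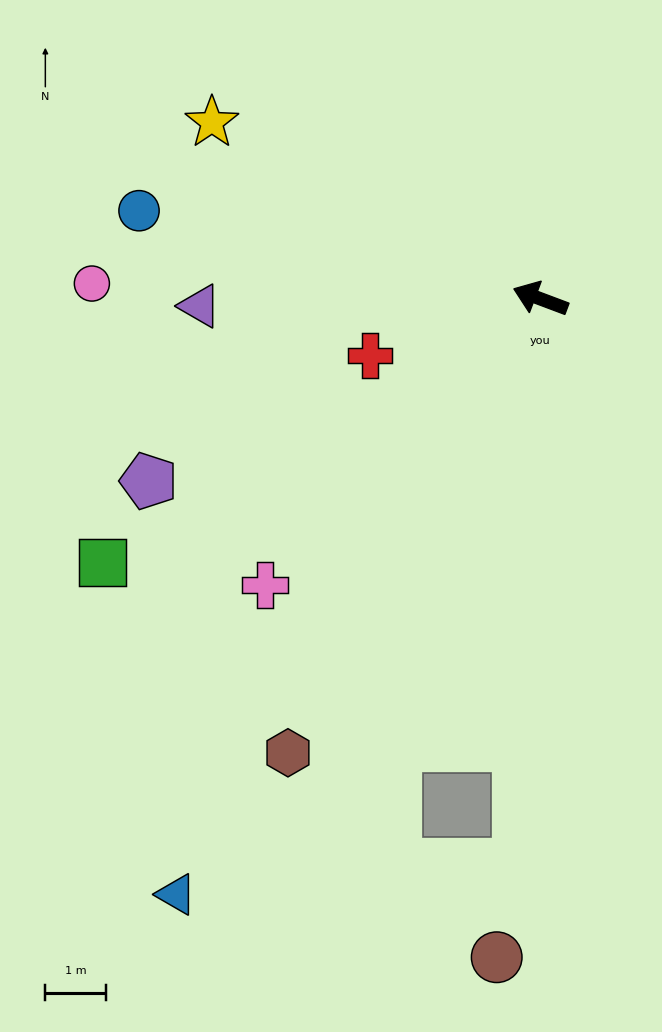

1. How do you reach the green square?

turn left 52°, forward 8.4 m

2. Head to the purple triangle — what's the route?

turn left 22°, forward 5.6 m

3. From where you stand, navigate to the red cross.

turn left 39°, forward 3.0 m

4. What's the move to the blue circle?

turn left 8°, forward 6.8 m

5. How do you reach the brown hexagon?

turn left 82°, forward 8.6 m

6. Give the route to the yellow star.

turn right 8°, forward 6.1 m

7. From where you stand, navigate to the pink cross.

turn left 67°, forward 6.5 m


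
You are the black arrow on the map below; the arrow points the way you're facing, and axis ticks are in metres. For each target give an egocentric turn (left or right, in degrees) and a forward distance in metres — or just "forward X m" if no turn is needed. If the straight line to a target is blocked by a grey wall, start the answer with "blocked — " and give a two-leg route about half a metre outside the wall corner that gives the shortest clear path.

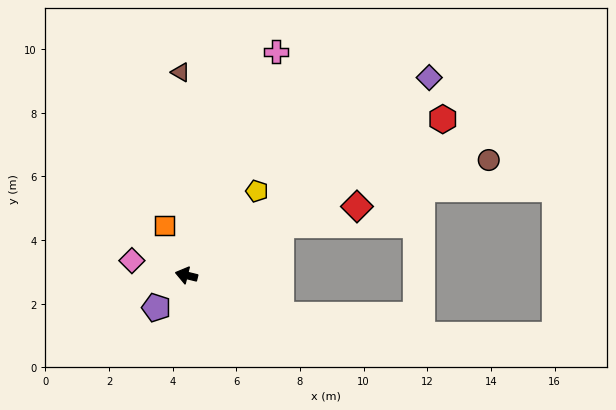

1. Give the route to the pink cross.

turn right 98°, forward 7.6 m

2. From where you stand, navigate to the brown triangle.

turn right 75°, forward 6.4 m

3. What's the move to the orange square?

turn right 52°, forward 1.7 m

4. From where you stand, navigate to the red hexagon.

turn right 135°, forward 9.4 m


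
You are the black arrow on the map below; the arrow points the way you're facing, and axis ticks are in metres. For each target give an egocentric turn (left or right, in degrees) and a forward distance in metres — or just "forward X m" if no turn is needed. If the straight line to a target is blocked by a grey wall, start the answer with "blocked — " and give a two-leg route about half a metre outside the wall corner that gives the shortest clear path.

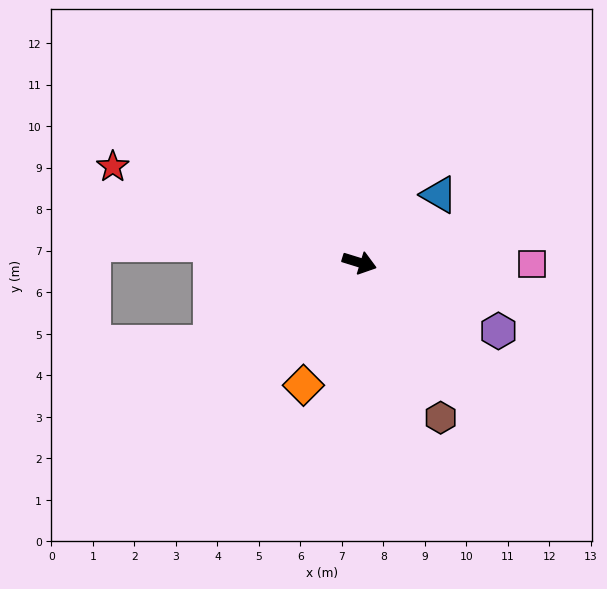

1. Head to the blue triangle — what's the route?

turn left 58°, forward 2.5 m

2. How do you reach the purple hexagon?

turn right 9°, forward 3.7 m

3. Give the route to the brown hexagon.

turn right 45°, forward 4.2 m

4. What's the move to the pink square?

turn left 17°, forward 4.2 m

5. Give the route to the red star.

turn left 176°, forward 6.4 m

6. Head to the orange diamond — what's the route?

turn right 97°, forward 3.2 m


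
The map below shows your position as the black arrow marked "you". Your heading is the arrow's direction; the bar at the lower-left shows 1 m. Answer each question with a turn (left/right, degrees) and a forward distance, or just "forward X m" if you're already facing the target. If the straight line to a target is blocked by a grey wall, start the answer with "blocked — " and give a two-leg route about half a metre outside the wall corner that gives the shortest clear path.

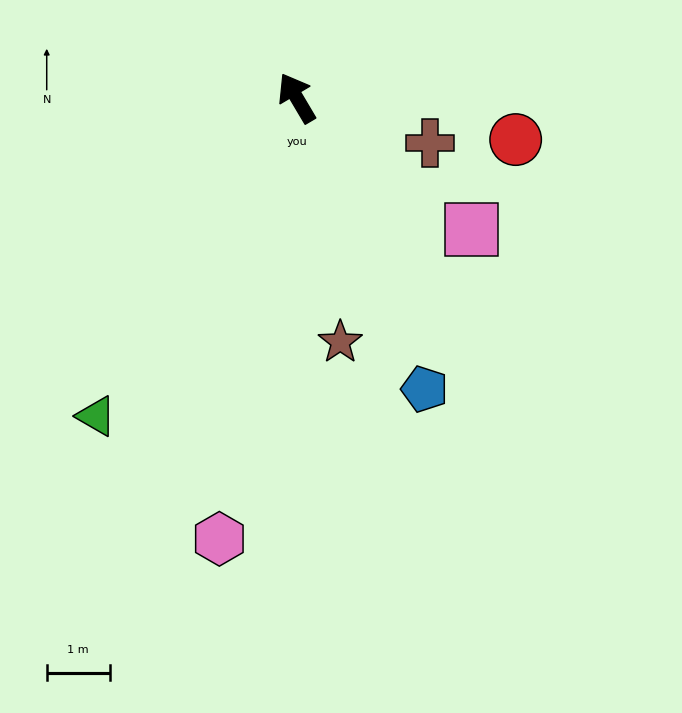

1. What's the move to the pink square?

turn right 158°, forward 3.5 m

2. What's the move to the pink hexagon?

turn left 139°, forward 7.1 m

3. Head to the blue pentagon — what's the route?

turn left 173°, forward 5.1 m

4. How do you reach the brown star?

turn left 159°, forward 3.9 m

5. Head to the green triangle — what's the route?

turn left 117°, forward 6.0 m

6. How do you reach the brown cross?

turn right 139°, forward 2.2 m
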